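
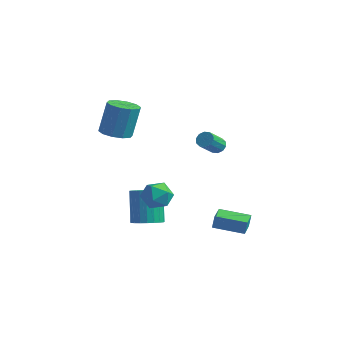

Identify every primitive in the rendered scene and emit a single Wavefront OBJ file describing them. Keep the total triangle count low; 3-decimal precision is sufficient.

v -2.5 -1.846 2.782
v -1.636 -2.28 2.861
v -1.516 -1.667 4.898
v -2.38 -1.234 4.818
v -1.544 -1.714 2.686
v -1.424 -1.102 4.722
v -1.817 -1.199 2.547
v -1.697 -0.586 4.583
v -2.351 -0.931 2.498
v -2.231 -0.318 4.534
v -2.942 -1.012 2.557
v -2.822 -0.4 4.594
v -3.364 -1.413 2.702
v -3.244 -0.8 4.739
v -3.456 -1.978 2.878
v -3.336 -1.366 4.914
v -3.183 -2.494 3.017
v -3.063 -1.881 5.053
v -2.649 -2.762 3.066
v -2.529 -2.149 5.102
v -2.058 -2.68 3.006
v -1.938 -2.068 5.043
v 0.422 3.691 0.402
v 0.99 3.761 0.497
v 0.966 2.6 1.493
v 0.398 2.529 1.398
v 0.812 3.965 0.732
v 0.788 2.804 1.728
v 0.485 4.065 0.84
v 0.461 2.904 1.836
v 0.134 4.022 0.781
v 0.111 2.861 1.777
v -0.107 3.852 0.578
v -0.131 2.691 1.574
v -0.146 3.62 0.307
v -0.17 2.459 1.303
v 0.032 3.416 0.072
v 0.008 2.255 1.068
v 0.359 3.316 -0.036
v 0.335 2.155 0.96
v 0.709 3.359 0.023
v 0.686 2.198 1.019
v 0.951 3.529 0.226
v 0.927 2.368 1.222
v 1.163 -3.611 -2.212
v 2.039 -3.601 -1.9
v 1.353 -2.82 0.004
v 0.477 -2.829 -0.308
v 2.006 -3.249 -2.057
v 1.319 -2.468 -0.152
v 1.827 -2.959 -2.24
v 1.14 -2.178 -0.336
v 1.533 -2.783 -2.419
v 0.846 -2.001 -0.514
v 1.175 -2.749 -2.562
v 0.488 -1.968 -0.657
v 0.815 -2.864 -2.644
v 0.129 -2.083 -0.739
v 0.516 -3.108 -2.652
v -0.171 -2.327 -0.747
v 0.328 -3.44 -2.584
v -0.359 -2.658 -0.679
v 0.285 -3.8 -2.451
v -0.402 -3.019 -0.547
v 0.394 -4.128 -2.277
v -0.293 -3.347 -0.373
v 0.635 -4.367 -2.092
v -0.051 -3.586 -0.188
v 0.968 -4.474 -1.928
v 0.282 -3.693 -0.024
v 1.335 -4.433 -1.813
v 0.649 -3.652 0.092
v 1.672 -4.249 -1.767
v 0.986 -3.468 0.138
v 1.921 -3.955 -1.798
v 1.235 -3.173 0.107
v 2.805 0.066 -3.794
v 2.868 0.21 -2.939
v 2.251 1.211 -3.946
v 2.315 1.355 -3.09
v 4.485 0.845 -4.05
v 4.549 0.989 -3.194
v 3.932 1.99 -4.201
v 3.995 2.134 -3.346
v 2.022 -3.207 1.041
v 2.581 -3.076 0.236
v 1.419 -4.544 0.404
v 1.978 -4.413 -0.401
v 2.4 -4.649 0.461
v 2.773 -3.822 0.855
v 1.227 -3.798 -0.215
v 1.6 -2.971 0.179
v 2.09 -3.441 -0.54
v 2.815 -3.967 -0.122
v 1.185 -3.653 0.762
v 1.91 -4.179 1.18
f 2 1 5
f 2 5 3
f 3 5 6
f 3 6 4
f 5 1 7
f 5 7 6
f 6 7 8
f 6 8 4
f 7 1 9
f 7 9 8
f 8 9 10
f 8 10 4
f 9 1 11
f 9 11 10
f 10 11 12
f 10 12 4
f 11 1 13
f 11 13 12
f 12 13 14
f 12 14 4
f 13 1 15
f 13 15 14
f 14 15 16
f 14 16 4
f 15 1 17
f 15 17 16
f 16 17 18
f 16 18 4
f 17 1 19
f 17 19 18
f 18 19 20
f 18 20 4
f 19 1 21
f 19 21 20
f 20 21 22
f 20 22 4
f 21 1 2
f 21 2 22
f 22 2 3
f 22 3 4
f 24 23 27
f 24 27 25
f 25 27 28
f 25 28 26
f 27 23 29
f 27 29 28
f 28 29 30
f 28 30 26
f 29 23 31
f 29 31 30
f 30 31 32
f 30 32 26
f 31 23 33
f 31 33 32
f 32 33 34
f 32 34 26
f 33 23 35
f 33 35 34
f 34 35 36
f 34 36 26
f 35 23 37
f 35 37 36
f 36 37 38
f 36 38 26
f 37 23 39
f 37 39 38
f 38 39 40
f 38 40 26
f 39 23 41
f 39 41 40
f 40 41 42
f 40 42 26
f 41 23 43
f 41 43 42
f 42 43 44
f 42 44 26
f 43 23 24
f 43 24 44
f 44 24 25
f 44 25 26
f 46 45 49
f 46 49 47
f 47 49 50
f 47 50 48
f 49 45 51
f 49 51 50
f 50 51 52
f 50 52 48
f 51 45 53
f 51 53 52
f 52 53 54
f 52 54 48
f 53 45 55
f 53 55 54
f 54 55 56
f 54 56 48
f 55 45 57
f 55 57 56
f 56 57 58
f 56 58 48
f 57 45 59
f 57 59 58
f 58 59 60
f 58 60 48
f 59 45 61
f 59 61 60
f 60 61 62
f 60 62 48
f 61 45 63
f 61 63 62
f 62 63 64
f 62 64 48
f 63 45 65
f 63 65 64
f 64 65 66
f 64 66 48
f 65 45 67
f 65 67 66
f 66 67 68
f 66 68 48
f 67 45 69
f 67 69 68
f 68 69 70
f 68 70 48
f 69 45 71
f 69 71 70
f 70 71 72
f 70 72 48
f 71 45 73
f 71 73 72
f 72 73 74
f 72 74 48
f 73 45 75
f 73 75 74
f 74 75 76
f 74 76 48
f 75 45 46
f 75 46 76
f 76 46 47
f 76 47 48
f 78 80 77
f 81 78 77
f 77 80 79
f 79 81 77
f 78 84 80
f 82 78 81
f 82 84 78
f 80 84 79
f 83 81 79
f 79 84 83
f 83 82 81
f 84 82 83
f 85 96 90
f 85 90 86
f 85 86 92
f 85 92 95
f 85 95 96
f 86 90 94
f 90 96 89
f 96 95 87
f 95 92 91
f 92 86 93
f 88 94 89
f 88 89 87
f 88 87 91
f 88 91 93
f 88 93 94
f 89 94 90
f 87 89 96
f 91 87 95
f 93 91 92
f 94 93 86



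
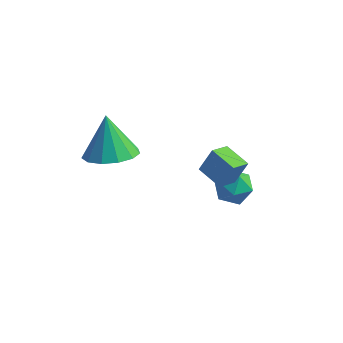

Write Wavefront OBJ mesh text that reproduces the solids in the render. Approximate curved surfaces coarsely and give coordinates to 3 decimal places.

v -3.042 1.398 2.462
v -2.49 0.724 2.888
v -3.438 1.982 3.898
v -2.166 1.156 2.802
v -2.121 1.665 2.608
v -2.367 2.089 2.368
v -2.828 2.294 2.157
v -3.357 2.215 2.043
v -3.785 1.876 2.062
v -3.978 1.386 2.208
v -3.873 0.899 2.435
v -3.504 0.572 2.67
v -2.989 0.506 2.839
v -0.325 3.987 -0.761
v 0.008 4.342 -0.181
v 0.752 3.498 -1.079
v 1.085 3.853 -0.499
v 0.601 3.286 -0.369
v -0.065 3.588 -0.172
v 0.825 4.252 -1.088
v 0.159 4.554 -0.891
v 0.718 4.506 -0.383
v 0.58 3.909 0.062
v 0.18 3.931 -1.322
v 0.042 3.334 -0.877
v 0.127 1.122 3.133
v 0.459 1.423 3.982
v 0.389 1.807 2.787
v 0.722 2.107 3.636
v 0.998 0.693 2.944
v 1.331 0.993 3.793
v 1.261 1.377 2.598
v 1.593 1.678 3.447
f 2 1 4
f 2 4 3
f 4 1 5
f 4 5 3
f 5 1 6
f 5 6 3
f 6 1 7
f 6 7 3
f 7 1 8
f 7 8 3
f 8 1 9
f 8 9 3
f 9 1 10
f 9 10 3
f 10 1 11
f 10 11 3
f 11 1 12
f 11 12 3
f 12 1 13
f 12 13 3
f 13 1 2
f 13 2 3
f 14 25 19
f 14 19 15
f 14 15 21
f 14 21 24
f 14 24 25
f 15 19 23
f 19 25 18
f 25 24 16
f 24 21 20
f 21 15 22
f 17 23 18
f 17 18 16
f 17 16 20
f 17 20 22
f 17 22 23
f 18 23 19
f 16 18 25
f 20 16 24
f 22 20 21
f 23 22 15
f 27 29 26
f 30 27 26
f 26 29 28
f 28 30 26
f 27 33 29
f 31 27 30
f 31 33 27
f 29 33 28
f 32 30 28
f 28 33 32
f 32 31 30
f 33 31 32



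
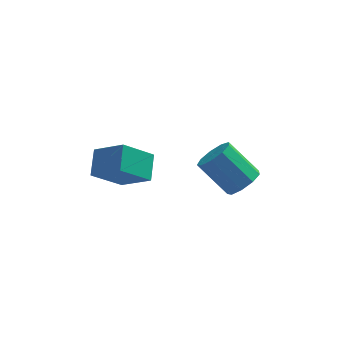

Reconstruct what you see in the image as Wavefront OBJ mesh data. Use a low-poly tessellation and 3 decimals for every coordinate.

v 1.118 2.403 -0.111
v 1.732 2.353 0.474
v 0.516 2.907 1.797
v -0.098 2.957 1.211
v 1.722 2.886 0.242
v 0.506 3.44 1.564
v 1.429 3.193 -0.156
v 0.213 3.747 1.166
v 0.991 3.13 -0.533
v -0.225 3.684 0.789
v 0.612 2.727 -0.712
v -0.604 3.281 0.61
v 0.47 2.172 -0.611
v -0.746 2.727 0.712
v 0.631 1.726 -0.275
v -0.585 2.28 1.047
v 1.02 1.596 0.137
v -0.196 2.15 1.459
v 1.455 1.844 0.433
v 0.239 2.398 1.755
v -3.704 1.738 0.258
v -4.865 1.102 1.372
v -3.617 2.797 0.954
v -4.777 2.161 2.068
v -2.523 1.079 1.112
v -3.683 0.443 2.226
v -2.435 2.138 1.808
v -3.596 1.502 2.922
f 2 1 5
f 2 5 3
f 3 5 6
f 3 6 4
f 5 1 7
f 5 7 6
f 6 7 8
f 6 8 4
f 7 1 9
f 7 9 8
f 8 9 10
f 8 10 4
f 9 1 11
f 9 11 10
f 10 11 12
f 10 12 4
f 11 1 13
f 11 13 12
f 12 13 14
f 12 14 4
f 13 1 15
f 13 15 14
f 14 15 16
f 14 16 4
f 15 1 17
f 15 17 16
f 16 17 18
f 16 18 4
f 17 1 19
f 17 19 18
f 18 19 20
f 18 20 4
f 19 1 2
f 19 2 20
f 20 2 3
f 20 3 4
f 22 24 21
f 25 22 21
f 21 24 23
f 23 25 21
f 22 28 24
f 26 22 25
f 26 28 22
f 24 28 23
f 27 25 23
f 23 28 27
f 27 26 25
f 28 26 27



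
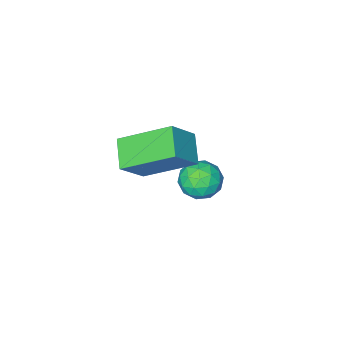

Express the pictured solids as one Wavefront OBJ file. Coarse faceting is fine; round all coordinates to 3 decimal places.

v 1.24 -0.685 3.041
v 1.987 -0.63 3.833
v 1.652 0.023 2.602
v 2.4 0.079 3.393
v 2.18 -1.739 2.227
v 2.928 -1.683 3.018
v 2.593 -1.03 1.787
v 3.34 -0.975 2.579
v 0.549 -0.733 0.1
v 0.811 -1.021 0.61
v 0.289 -1.659 -0.29
v 0.551 -1.947 0.22
v 0.014 -1.603 0.287
v 0.175 -1.031 0.528
v 0.925 -1.649 -0.208
v 1.086 -1.077 0.033
v 1.044 -1.587 0.419
v 0.481 -1.559 0.725
v 0.619 -1.121 -0.405
v 0.056 -1.093 -0.099
v 0.702 -0.796 0.389
v 0.398 -1.884 -0.069
v 0.082 -1.682 -0.03
v 0.236 -1.851 0.27
v 0.329 -0.801 0.341
v 0.483 -0.971 0.641
v 0.015 -1.313 0.451
v 0.617 -1.709 -0.321
v 0.771 -1.879 -0.021
v 0.864 -0.829 0.05
v 1.018 -0.998 0.35
v 1.085 -1.367 -0.131
v 0.994 -1.298 0.577
v 0.841 -1.842 0.347
v 1.061 -1.667 0.096
v 1.155 -1.331 0.238
v 0.663 -1.281 0.757
v 0.51 -1.825 0.527
v 0.195 -1.623 0.567
v 0.289 -1.287 0.709
v 0.8 -1.614 0.645
v 0.59 -0.855 -0.207
v 0.437 -1.399 -0.437
v 0.811 -1.393 -0.389
v 0.905 -1.057 -0.247
v 0.259 -0.838 -0.027
v 0.106 -1.382 -0.257
v -0.055 -1.349 0.082
v 0.039 -1.013 0.224
v 0.3 -1.066 -0.325
f 2 4 1
f 5 2 1
f 1 4 3
f 3 5 1
f 2 8 4
f 6 2 5
f 6 8 2
f 4 8 3
f 7 5 3
f 3 8 7
f 7 6 5
f 8 6 7
f 9 46 25
f 46 20 49
f 25 49 14
f 46 49 25
f 9 25 21
f 25 14 26
f 21 26 10
f 25 26 21
f 9 21 30
f 21 10 31
f 30 31 16
f 21 31 30
f 9 30 42
f 30 16 45
f 42 45 19
f 30 45 42
f 9 42 46
f 42 19 50
f 46 50 20
f 42 50 46
f 10 26 37
f 26 14 40
f 37 40 18
f 26 40 37
f 14 49 27
f 49 20 48
f 27 48 13
f 49 48 27
f 20 50 47
f 50 19 43
f 47 43 11
f 50 43 47
f 19 45 44
f 45 16 32
f 44 32 15
f 45 32 44
f 16 31 36
f 31 10 33
f 36 33 17
f 31 33 36
f 12 38 24
f 38 18 39
f 24 39 13
f 38 39 24
f 12 24 22
f 24 13 23
f 22 23 11
f 24 23 22
f 12 22 29
f 22 11 28
f 29 28 15
f 22 28 29
f 12 29 34
f 29 15 35
f 34 35 17
f 29 35 34
f 12 34 38
f 34 17 41
f 38 41 18
f 34 41 38
f 13 39 27
f 39 18 40
f 27 40 14
f 39 40 27
f 11 23 47
f 23 13 48
f 47 48 20
f 23 48 47
f 15 28 44
f 28 11 43
f 44 43 19
f 28 43 44
f 17 35 36
f 35 15 32
f 36 32 16
f 35 32 36
f 18 41 37
f 41 17 33
f 37 33 10
f 41 33 37



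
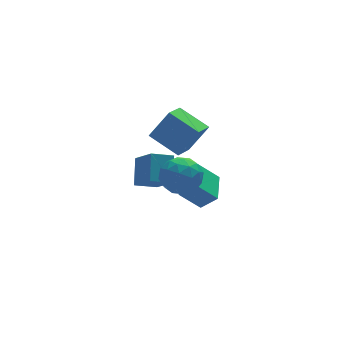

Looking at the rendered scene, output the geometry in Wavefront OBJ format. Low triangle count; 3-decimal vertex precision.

v -3.696 1.029 -2.561
v -3.146 2.211 -1.364
v -4.002 2.526 -3.898
v -3.452 3.708 -2.701
v -2.448 0.892 -2.999
v -1.898 2.074 -1.802
v -2.754 2.389 -4.336
v -2.204 3.571 -3.139
v -4.408 -2.873 1.936
v -3.323 -3.279 2.146
v -4.657 -4.221 0.614
v -3.572 -4.627 0.824
v -4.415 -4.754 1.636
v -4.261 -3.921 2.453
v -3.719 -3.579 0.307
v -3.565 -2.746 1.124
v -2.897 -3.716 1.139
v -3.327 -4.441 1.96
v -4.653 -3.059 0.8
v -5.083 -3.784 1.621
v -3.844 -2.957 2.157
v -4.136 -4.543 0.603
v -4.632 -4.617 1.08
v -3.994 -4.856 1.203
v -4.395 -3.334 2.338
v -3.757 -3.573 2.461
v -4.399 -4.44 2.161
v -4.223 -3.927 0.299
v -3.585 -4.166 0.422
v -3.986 -2.644 1.557
v -3.348 -2.883 1.68
v -3.581 -3.06 0.599
v -2.955 -3.453 1.689
v -3.102 -4.245 0.911
v -3.188 -3.63 0.607
v -3.098 -3.14 1.088
v -3.208 -3.879 2.171
v -3.355 -4.672 1.394
v -3.85 -4.747 1.871
v -3.76 -4.257 2.352
v -2.958 -4.136 1.579
v -4.625 -2.828 1.366
v -4.772 -3.621 0.589
v -4.22 -3.243 0.408
v -4.13 -2.753 0.889
v -4.878 -3.255 1.849
v -5.025 -4.047 1.071
v -4.882 -4.36 1.672
v -4.792 -3.87 2.153
v -5.022 -3.364 1.181
v -2.268 -2.268 -2.72
v -3.329 -1.91 -1.619
v -1.454 -0.649 -2.461
v -2.515 -0.291 -1.36
v -1.545 -2.769 -1.86
v -2.606 -2.411 -0.759
v -0.731 -1.15 -1.601
v -1.792 -0.792 -0.5
v -2.017 -0.156 0.263
v -3.079 -1.251 0.893
v -3.021 1.288 1.08
v -4.083 0.194 1.71
v -0.957 -0.294 1.81
v -2.019 -1.388 2.44
v -1.961 1.151 2.627
v -3.023 0.056 3.257
f 2 4 1
f 5 2 1
f 1 4 3
f 3 5 1
f 2 8 4
f 6 2 5
f 6 8 2
f 4 8 3
f 7 5 3
f 3 8 7
f 7 6 5
f 8 6 7
f 9 46 25
f 46 20 49
f 25 49 14
f 46 49 25
f 9 25 21
f 25 14 26
f 21 26 10
f 25 26 21
f 9 21 30
f 21 10 31
f 30 31 16
f 21 31 30
f 9 30 42
f 30 16 45
f 42 45 19
f 30 45 42
f 9 42 46
f 42 19 50
f 46 50 20
f 42 50 46
f 10 26 37
f 26 14 40
f 37 40 18
f 26 40 37
f 14 49 27
f 49 20 48
f 27 48 13
f 49 48 27
f 20 50 47
f 50 19 43
f 47 43 11
f 50 43 47
f 19 45 44
f 45 16 32
f 44 32 15
f 45 32 44
f 16 31 36
f 31 10 33
f 36 33 17
f 31 33 36
f 12 38 24
f 38 18 39
f 24 39 13
f 38 39 24
f 12 24 22
f 24 13 23
f 22 23 11
f 24 23 22
f 12 22 29
f 22 11 28
f 29 28 15
f 22 28 29
f 12 29 34
f 29 15 35
f 34 35 17
f 29 35 34
f 12 34 38
f 34 17 41
f 38 41 18
f 34 41 38
f 13 39 27
f 39 18 40
f 27 40 14
f 39 40 27
f 11 23 47
f 23 13 48
f 47 48 20
f 23 48 47
f 15 28 44
f 28 11 43
f 44 43 19
f 28 43 44
f 17 35 36
f 35 15 32
f 36 32 16
f 35 32 36
f 18 41 37
f 41 17 33
f 37 33 10
f 41 33 37
f 52 54 51
f 55 52 51
f 51 54 53
f 53 55 51
f 52 58 54
f 56 52 55
f 56 58 52
f 54 58 53
f 57 55 53
f 53 58 57
f 57 56 55
f 58 56 57
f 60 62 59
f 63 60 59
f 59 62 61
f 61 63 59
f 60 66 62
f 64 60 63
f 64 66 60
f 62 66 61
f 65 63 61
f 61 66 65
f 65 64 63
f 66 64 65



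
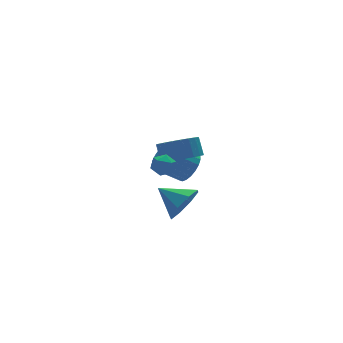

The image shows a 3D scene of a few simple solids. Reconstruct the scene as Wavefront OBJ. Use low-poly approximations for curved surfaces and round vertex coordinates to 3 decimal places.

v 0.559 -3.584 -0.819
v 1.155 -3.729 0.045
v -0.139 -2.416 -0.141
v 1.496 -3.218 -0.485
v 1.288 -2.922 -1.211
v 0.652 -3.013 -1.707
v -0.038 -3.439 -1.683
v -0.379 -3.95 -1.153
v -0.17 -4.247 -0.427
v 0.465 -4.155 0.069
v 4.191 2.145 -2.571
v 4.798 2.342 -1.881
v 3.596 2.892 -0.98
v 2.989 2.695 -1.669
v 4.797 2.675 -2.086
v 3.595 3.225 -1.184
v 4.691 2.917 -2.374
v 3.489 3.466 -1.473
v 4.499 3.024 -2.697
v 3.296 3.574 -1.796
v 4.253 2.98 -2.998
v 3.051 3.53 -2.096
v 3.997 2.792 -3.225
v 2.794 3.341 -2.323
v 3.774 2.491 -3.338
v 2.572 3.041 -2.437
v 3.623 2.131 -3.32
v 2.421 2.681 -2.418
v 3.571 1.773 -3.171
v 2.369 2.323 -2.27
v 3.626 1.48 -2.919
v 2.424 2.03 -2.018
v 3.778 1.301 -2.607
v 2.576 1.851 -1.705
v 4.002 1.269 -2.288
v 2.8 1.818 -1.387
v 4.259 1.388 -2.018
v 3.057 1.937 -1.117
v 4.504 1.638 -1.844
v 3.302 2.187 -0.943
v 4.695 1.975 -1.795
v 3.492 2.525 -0.894
v 3.008 0.803 -0.879
v 4.05 0.84 -1.002
v 4.135 1.453 -0.105
v 3.092 1.417 0.019
v 3.932 1.169 -1.216
v 4.017 1.782 -0.319
v 3.674 1.442 -1.379
v 3.759 2.056 -0.482
v 3.314 1.618 -1.465
v 3.399 2.232 -0.568
v 2.908 1.67 -1.462
v 2.993 2.284 -0.565
v 2.517 1.591 -1.37
v 2.602 2.204 -0.473
v 2.2 1.391 -1.204
v 2.285 2.004 -0.307
v 2.007 1.101 -0.988
v 2.092 1.715 -0.091
v 1.965 0.767 -0.755
v 2.05 1.38 0.142
v 2.083 0.438 -0.541
v 2.168 1.051 0.356
v 2.341 0.164 -0.378
v 2.426 0.778 0.519
v 2.701 -0.012 -0.292
v 2.786 0.602 0.605
v 3.107 -0.064 -0.295
v 3.192 0.55 0.602
v 3.498 0.016 -0.387
v 3.583 0.629 0.51
v 3.815 0.216 -0.553
v 3.9 0.829 0.344
v 4.008 0.505 -0.769
v 4.093 1.119 0.128
v -0.426 -2.532 2.017
v 0.17 -2.538 1.781
v -0.57 -3.502 1.679
v 0.026 -3.508 1.443
v -0.067 -3.504 2.077
v 0.021 -2.904 2.286
v -0.421 -3.136 1.174
v -0.333 -2.536 1.383
v 0.173 -2.911 1.26
v 0.392 -3.138 1.818
v -0.792 -2.902 1.642
v -0.573 -3.129 2.2
f 2 1 4
f 2 4 3
f 4 1 5
f 4 5 3
f 5 1 6
f 5 6 3
f 6 1 7
f 6 7 3
f 7 1 8
f 7 8 3
f 8 1 9
f 8 9 3
f 9 1 10
f 9 10 3
f 10 1 2
f 10 2 3
f 12 11 15
f 12 15 13
f 13 15 16
f 13 16 14
f 15 11 17
f 15 17 16
f 16 17 18
f 16 18 14
f 17 11 19
f 17 19 18
f 18 19 20
f 18 20 14
f 19 11 21
f 19 21 20
f 20 21 22
f 20 22 14
f 21 11 23
f 21 23 22
f 22 23 24
f 22 24 14
f 23 11 25
f 23 25 24
f 24 25 26
f 24 26 14
f 25 11 27
f 25 27 26
f 26 27 28
f 26 28 14
f 27 11 29
f 27 29 28
f 28 29 30
f 28 30 14
f 29 11 31
f 29 31 30
f 30 31 32
f 30 32 14
f 31 11 33
f 31 33 32
f 32 33 34
f 32 34 14
f 33 11 35
f 33 35 34
f 34 35 36
f 34 36 14
f 35 11 37
f 35 37 36
f 36 37 38
f 36 38 14
f 37 11 39
f 37 39 38
f 38 39 40
f 38 40 14
f 39 11 41
f 39 41 40
f 40 41 42
f 40 42 14
f 41 11 12
f 41 12 42
f 42 12 13
f 42 13 14
f 44 43 47
f 44 47 45
f 45 47 48
f 45 48 46
f 47 43 49
f 47 49 48
f 48 49 50
f 48 50 46
f 49 43 51
f 49 51 50
f 50 51 52
f 50 52 46
f 51 43 53
f 51 53 52
f 52 53 54
f 52 54 46
f 53 43 55
f 53 55 54
f 54 55 56
f 54 56 46
f 55 43 57
f 55 57 56
f 56 57 58
f 56 58 46
f 57 43 59
f 57 59 58
f 58 59 60
f 58 60 46
f 59 43 61
f 59 61 60
f 60 61 62
f 60 62 46
f 61 43 63
f 61 63 62
f 62 63 64
f 62 64 46
f 63 43 65
f 63 65 64
f 64 65 66
f 64 66 46
f 65 43 67
f 65 67 66
f 66 67 68
f 66 68 46
f 67 43 69
f 67 69 68
f 68 69 70
f 68 70 46
f 69 43 71
f 69 71 70
f 70 71 72
f 70 72 46
f 71 43 73
f 71 73 72
f 72 73 74
f 72 74 46
f 73 43 75
f 73 75 74
f 74 75 76
f 74 76 46
f 75 43 44
f 75 44 76
f 76 44 45
f 76 45 46
f 77 88 82
f 77 82 78
f 77 78 84
f 77 84 87
f 77 87 88
f 78 82 86
f 82 88 81
f 88 87 79
f 87 84 83
f 84 78 85
f 80 86 81
f 80 81 79
f 80 79 83
f 80 83 85
f 80 85 86
f 81 86 82
f 79 81 88
f 83 79 87
f 85 83 84
f 86 85 78



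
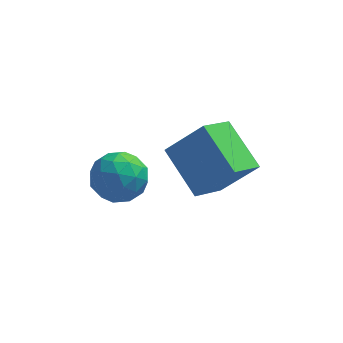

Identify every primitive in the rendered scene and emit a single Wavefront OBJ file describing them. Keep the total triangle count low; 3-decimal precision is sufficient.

v -3.169 -0.371 3.231
v -2.657 -0.53 2.543
v -3.943 -1.51 2.917
v -3.431 -1.669 2.229
v -3.119 -1.769 3.038
v -2.641 -1.065 3.232
v -3.959 -0.975 2.228
v -3.481 -0.271 2.422
v -3.145 -0.903 1.923
v -2.625 -1.394 2.424
v -3.975 -0.646 3.036
v -3.455 -1.137 3.537
v -2.845 -0.351 2.914
v -3.755 -1.689 2.546
v -3.572 -1.748 3.021
v -3.27 -1.842 2.617
v -2.836 -0.665 3.319
v -2.534 -0.759 2.915
v -2.806 -1.487 3.206
v -4.066 -1.281 2.545
v -3.764 -1.375 2.141
v -3.33 -0.198 2.843
v -3.028 -0.292 2.439
v -3.794 -0.553 2.254
v -2.831 -0.664 2.146
v -3.286 -1.333 1.961
v -3.596 -0.925 1.961
v -3.315 -0.511 2.074
v -2.525 -0.952 2.44
v -2.98 -1.621 2.256
v -2.797 -1.68 2.731
v -2.516 -1.267 2.845
v -2.812 -1.171 2.076
v -3.62 -0.419 3.204
v -4.075 -1.088 3.02
v -4.084 -0.773 2.615
v -3.803 -0.36 2.729
v -3.314 -0.707 3.499
v -3.769 -1.376 3.314
v -3.285 -1.529 3.386
v -3.004 -1.115 3.499
v -3.788 -0.869 3.384
v -1.407 1.206 2.06
v -2.109 0.282 2.711
v -0.333 1.197 3.205
v -1.035 0.274 3.856
v -0.525 -0.054 1.224
v -1.227 -0.977 1.875
v 0.549 -0.062 2.369
v -0.153 -0.986 3.02
f 1 38 17
f 38 12 41
f 17 41 6
f 38 41 17
f 1 17 13
f 17 6 18
f 13 18 2
f 17 18 13
f 1 13 22
f 13 2 23
f 22 23 8
f 13 23 22
f 1 22 34
f 22 8 37
f 34 37 11
f 22 37 34
f 1 34 38
f 34 11 42
f 38 42 12
f 34 42 38
f 2 18 29
f 18 6 32
f 29 32 10
f 18 32 29
f 6 41 19
f 41 12 40
f 19 40 5
f 41 40 19
f 12 42 39
f 42 11 35
f 39 35 3
f 42 35 39
f 11 37 36
f 37 8 24
f 36 24 7
f 37 24 36
f 8 23 28
f 23 2 25
f 28 25 9
f 23 25 28
f 4 30 16
f 30 10 31
f 16 31 5
f 30 31 16
f 4 16 14
f 16 5 15
f 14 15 3
f 16 15 14
f 4 14 21
f 14 3 20
f 21 20 7
f 14 20 21
f 4 21 26
f 21 7 27
f 26 27 9
f 21 27 26
f 4 26 30
f 26 9 33
f 30 33 10
f 26 33 30
f 5 31 19
f 31 10 32
f 19 32 6
f 31 32 19
f 3 15 39
f 15 5 40
f 39 40 12
f 15 40 39
f 7 20 36
f 20 3 35
f 36 35 11
f 20 35 36
f 9 27 28
f 27 7 24
f 28 24 8
f 27 24 28
f 10 33 29
f 33 9 25
f 29 25 2
f 33 25 29
f 44 46 43
f 47 44 43
f 43 46 45
f 45 47 43
f 44 50 46
f 48 44 47
f 48 50 44
f 46 50 45
f 49 47 45
f 45 50 49
f 49 48 47
f 50 48 49



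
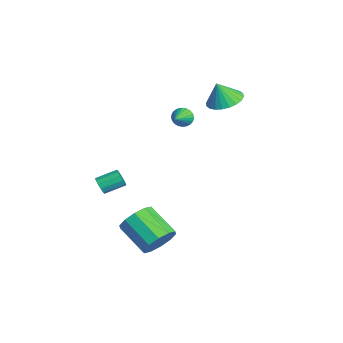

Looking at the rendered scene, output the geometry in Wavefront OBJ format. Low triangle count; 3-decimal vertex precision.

v 2.247 -1.732 -3.603
v 2.93 -1.92 -2.8
v 1.435 -2.877 -1.755
v 0.753 -2.688 -2.557
v 2.637 -1.339 -2.687
v 1.142 -2.295 -1.641
v 2.195 -0.907 -2.923
v 0.7 -1.864 -1.878
v 1.773 -0.79 -3.419
v 0.278 -1.747 -2.374
v 1.533 -1.033 -3.985
v 0.038 -1.99 -2.94
v 1.565 -1.543 -4.405
v 0.07 -2.5 -3.36
v 1.858 -2.125 -4.519
v 0.363 -3.081 -3.473
v 2.3 -2.556 -4.282
v 0.805 -3.513 -3.237
v 2.722 -2.673 -3.786
v 1.227 -3.63 -2.741
v 2.962 -2.43 -3.22
v 1.467 -3.387 -2.175
v -0.828 -4.263 -0.929
v -0.49 -4.084 -1.339
v -0.495 -2.938 -0.84
v -0.832 -3.117 -0.431
v -0.786 -4.041 -1.441
v -0.79 -2.894 -0.943
v -1.094 -4.068 -1.381
v -1.098 -2.921 -0.883
v -1.318 -4.157 -1.178
v -1.322 -3.011 -0.68
v -1.387 -4.28 -0.895
v -1.391 -3.133 -0.397
v -1.278 -4.398 -0.624
v -1.282 -3.251 -0.125
v -1.026 -4.473 -0.449
v -1.03 -3.326 0.049
v -0.711 -4.481 -0.427
v -0.715 -3.335 0.072
v -0.434 -4.42 -0.564
v -0.438 -3.274 -0.066
v -0.281 -4.31 -0.817
v -0.285 -3.163 -0.319
v -0.302 -4.185 -1.106
v -0.307 -3.038 -0.608
v -3.956 3.108 2.937
v -2.961 2.735 2.808
v -3.964 2.632 4.243
v -2.886 3.121 2.948
v -2.974 3.505 3.087
v -3.211 3.828 3.204
v -3.562 4.042 3.279
v -3.973 4.113 3.302
v -4.381 4.031 3.27
v -4.724 3.809 3.187
v -4.951 3.48 3.066
v -5.026 3.094 2.925
v -4.938 2.71 2.786
v -4.701 2.387 2.67
v -4.35 2.173 2.595
v -3.939 2.102 2.571
v -3.531 2.184 2.604
v -3.188 2.406 2.687
v -1.45 0.247 3.337
v -1.11 0.412 2.846
v -0.45 -0.367 3.823
v -1.07 0.597 2.996
v -1.087 0.729 3.198
v -1.159 0.788 3.421
v -1.276 0.764 3.632
v -1.42 0.661 3.797
v -1.568 0.495 3.893
v -1.698 0.292 3.904
v -1.79 0.081 3.829
v -1.831 -0.104 3.678
v -1.814 -0.236 3.476
v -1.741 -0.294 3.253
v -1.624 -0.27 3.043
v -1.481 -0.168 2.877
v -1.333 -0.002 2.781
v -1.203 0.202 2.771
f 2 1 5
f 2 5 3
f 3 5 6
f 3 6 4
f 5 1 7
f 5 7 6
f 6 7 8
f 6 8 4
f 7 1 9
f 7 9 8
f 8 9 10
f 8 10 4
f 9 1 11
f 9 11 10
f 10 11 12
f 10 12 4
f 11 1 13
f 11 13 12
f 12 13 14
f 12 14 4
f 13 1 15
f 13 15 14
f 14 15 16
f 14 16 4
f 15 1 17
f 15 17 16
f 16 17 18
f 16 18 4
f 17 1 19
f 17 19 18
f 18 19 20
f 18 20 4
f 19 1 21
f 19 21 20
f 20 21 22
f 20 22 4
f 21 1 2
f 21 2 22
f 22 2 3
f 22 3 4
f 24 23 27
f 24 27 25
f 25 27 28
f 25 28 26
f 27 23 29
f 27 29 28
f 28 29 30
f 28 30 26
f 29 23 31
f 29 31 30
f 30 31 32
f 30 32 26
f 31 23 33
f 31 33 32
f 32 33 34
f 32 34 26
f 33 23 35
f 33 35 34
f 34 35 36
f 34 36 26
f 35 23 37
f 35 37 36
f 36 37 38
f 36 38 26
f 37 23 39
f 37 39 38
f 38 39 40
f 38 40 26
f 39 23 41
f 39 41 40
f 40 41 42
f 40 42 26
f 41 23 43
f 41 43 42
f 42 43 44
f 42 44 26
f 43 23 45
f 43 45 44
f 44 45 46
f 44 46 26
f 45 23 24
f 45 24 46
f 46 24 25
f 46 25 26
f 48 47 50
f 48 50 49
f 50 47 51
f 50 51 49
f 51 47 52
f 51 52 49
f 52 47 53
f 52 53 49
f 53 47 54
f 53 54 49
f 54 47 55
f 54 55 49
f 55 47 56
f 55 56 49
f 56 47 57
f 56 57 49
f 57 47 58
f 57 58 49
f 58 47 59
f 58 59 49
f 59 47 60
f 59 60 49
f 60 47 61
f 60 61 49
f 61 47 62
f 61 62 49
f 62 47 63
f 62 63 49
f 63 47 64
f 63 64 49
f 64 47 48
f 64 48 49
f 66 65 68
f 66 68 67
f 68 65 69
f 68 69 67
f 69 65 70
f 69 70 67
f 70 65 71
f 70 71 67
f 71 65 72
f 71 72 67
f 72 65 73
f 72 73 67
f 73 65 74
f 73 74 67
f 74 65 75
f 74 75 67
f 75 65 76
f 75 76 67
f 76 65 77
f 76 77 67
f 77 65 78
f 77 78 67
f 78 65 79
f 78 79 67
f 79 65 80
f 79 80 67
f 80 65 81
f 80 81 67
f 81 65 82
f 81 82 67
f 82 65 66
f 82 66 67



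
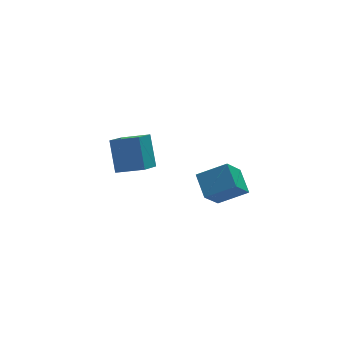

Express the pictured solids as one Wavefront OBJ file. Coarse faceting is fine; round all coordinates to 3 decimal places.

v 2.09 -3.979 2.363
v 1.099 -4.646 3.696
v 2.15 -2.693 3.051
v 1.159 -3.36 4.384
v 3.521 -4.48 3.176
v 2.53 -5.147 4.509
v 3.581 -3.194 3.864
v 2.59 -3.861 5.197
v -1.471 1.095 1.737
v -1.34 2.296 3.331
v -0.504 2.053 0.935
v -0.373 3.254 2.529
v -0.187 0.246 2.271
v -0.056 1.447 3.865
v 0.78 1.204 1.469
v 0.911 2.405 3.063
f 2 4 1
f 5 2 1
f 1 4 3
f 3 5 1
f 2 8 4
f 6 2 5
f 6 8 2
f 4 8 3
f 7 5 3
f 3 8 7
f 7 6 5
f 8 6 7
f 10 12 9
f 13 10 9
f 9 12 11
f 11 13 9
f 10 16 12
f 14 10 13
f 14 16 10
f 12 16 11
f 15 13 11
f 11 16 15
f 15 14 13
f 16 14 15



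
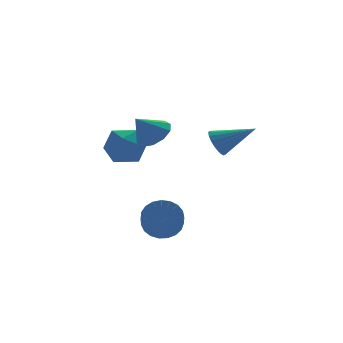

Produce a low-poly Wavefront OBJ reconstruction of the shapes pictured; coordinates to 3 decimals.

v -2.432 -1.424 -3.61
v -1.891 -1.044 -2.807
v -2.348 -2.336 -1.887
v -2.888 -2.716 -2.69
v -2.28 -0.864 -2.747
v -2.736 -2.156 -1.827
v -2.695 -0.781 -2.836
v -3.151 -2.072 -1.917
v -3.064 -0.809 -3.059
v -3.521 -2.101 -2.14
v -3.324 -0.943 -3.377
v -3.781 -2.235 -2.458
v -3.43 -1.161 -3.736
v -3.887 -2.453 -2.816
v -3.363 -1.424 -4.072
v -3.82 -2.716 -3.153
v -3.135 -1.687 -4.329
v -3.592 -2.979 -3.41
v -2.786 -1.905 -4.461
v -3.242 -3.197 -3.542
v -2.375 -2.039 -4.446
v -2.832 -3.331 -3.527
v -1.974 -2.068 -4.287
v -2.431 -3.359 -3.367
v -1.652 -1.984 -4.01
v -2.109 -3.276 -3.091
v -1.465 -1.804 -3.664
v -1.922 -3.096 -2.745
v -1.445 -1.559 -3.309
v -1.902 -2.85 -2.389
v -1.596 -1.29 -3.006
v -2.052 -2.581 -2.086
v 0.123 -2.058 1.549
v 0.604 -1.416 1.3
v 1.777 -2.902 2.571
v 0.477 -1.298 1.603
v 0.289 -1.311 1.897
v 0.072 -1.454 2.131
v -0.136 -1.7 2.264
v -0.3 -2.009 2.274
v -0.39 -2.326 2.159
v -0.392 -2.597 1.938
v -0.305 -2.774 1.65
v -0.144 -2.828 1.345
v 0.063 -2.748 1.075
v 0.281 -2.549 0.887
v 0.47 -2.266 0.814
v 0.6 -1.946 0.868
v 0.647 -1.646 1.04
v -3.126 -2.193 2.576
v -2.368 -2.42 3.187
v -4.094 -2.387 3.704
v -2.459 -1.809 3.215
v -2.805 -1.345 2.998
v -3.273 -1.204 2.62
v -3.685 -1.442 2.225
v -3.884 -1.966 1.964
v -3.792 -2.576 1.937
v -3.447 -3.04 2.154
v -2.978 -3.181 2.532
v -2.566 -2.943 2.926
v -4.528 1.256 0.714
v -3.894 1.86 1.608
v -2.806 0.96 -0.308
v -2.172 1.564 0.586
v -2.676 0.445 0.826
v -3.741 0.628 1.457
v -2.959 2.192 -0.157
v -4.024 2.375 0.474
v -2.925 2.439 1.069
v -2.75 1.359 1.676
v -3.95 1.461 -0.376
v -3.775 0.381 0.231
f 2 1 5
f 2 5 3
f 3 5 6
f 3 6 4
f 5 1 7
f 5 7 6
f 6 7 8
f 6 8 4
f 7 1 9
f 7 9 8
f 8 9 10
f 8 10 4
f 9 1 11
f 9 11 10
f 10 11 12
f 10 12 4
f 11 1 13
f 11 13 12
f 12 13 14
f 12 14 4
f 13 1 15
f 13 15 14
f 14 15 16
f 14 16 4
f 15 1 17
f 15 17 16
f 16 17 18
f 16 18 4
f 17 1 19
f 17 19 18
f 18 19 20
f 18 20 4
f 19 1 21
f 19 21 20
f 20 21 22
f 20 22 4
f 21 1 23
f 21 23 22
f 22 23 24
f 22 24 4
f 23 1 25
f 23 25 24
f 24 25 26
f 24 26 4
f 25 1 27
f 25 27 26
f 26 27 28
f 26 28 4
f 27 1 29
f 27 29 28
f 28 29 30
f 28 30 4
f 29 1 31
f 29 31 30
f 30 31 32
f 30 32 4
f 31 1 2
f 31 2 32
f 32 2 3
f 32 3 4
f 34 33 36
f 34 36 35
f 36 33 37
f 36 37 35
f 37 33 38
f 37 38 35
f 38 33 39
f 38 39 35
f 39 33 40
f 39 40 35
f 40 33 41
f 40 41 35
f 41 33 42
f 41 42 35
f 42 33 43
f 42 43 35
f 43 33 44
f 43 44 35
f 44 33 45
f 44 45 35
f 45 33 46
f 45 46 35
f 46 33 47
f 46 47 35
f 47 33 48
f 47 48 35
f 48 33 49
f 48 49 35
f 49 33 34
f 49 34 35
f 51 50 53
f 51 53 52
f 53 50 54
f 53 54 52
f 54 50 55
f 54 55 52
f 55 50 56
f 55 56 52
f 56 50 57
f 56 57 52
f 57 50 58
f 57 58 52
f 58 50 59
f 58 59 52
f 59 50 60
f 59 60 52
f 60 50 61
f 60 61 52
f 61 50 51
f 61 51 52
f 62 73 67
f 62 67 63
f 62 63 69
f 62 69 72
f 62 72 73
f 63 67 71
f 67 73 66
f 73 72 64
f 72 69 68
f 69 63 70
f 65 71 66
f 65 66 64
f 65 64 68
f 65 68 70
f 65 70 71
f 66 71 67
f 64 66 73
f 68 64 72
f 70 68 69
f 71 70 63



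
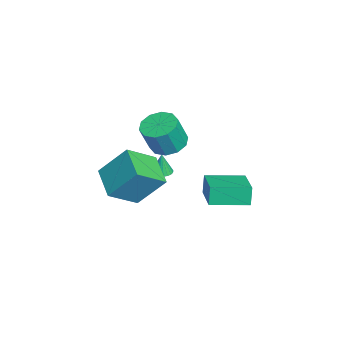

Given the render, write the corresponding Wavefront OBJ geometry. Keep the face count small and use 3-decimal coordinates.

v -2.217 -0.058 -2.545
v -1.692 -0.222 -2.545
v -2.223 -0.082 -1.295
v -1.669 -0.008 -2.541
v -1.73 0.198 -2.538
v -1.865 0.364 -2.535
v -2.054 0.467 -2.534
v -2.267 0.489 -2.535
v -2.473 0.428 -2.537
v -2.64 0.293 -2.54
v -2.742 0.105 -2.544
v -2.765 -0.109 -2.548
v -2.704 -0.315 -2.552
v -2.569 -0.481 -2.554
v -2.38 -0.584 -2.555
v -2.167 -0.606 -2.555
v -1.961 -0.545 -2.553
v -1.794 -0.41 -2.549
v -0.671 0.248 0.653
v 0.213 0.66 0.556
v 0.614 0.165 2.11
v -0.269 -0.248 2.207
v -0.164 1.076 0.785
v 0.238 0.581 2.34
v -0.734 1.175 0.964
v -0.332 0.68 2.519
v -1.28 0.919 1.024
v -0.878 0.424 2.579
v -1.593 0.408 0.942
v -1.192 -0.087 2.497
v -1.554 -0.165 0.75
v -1.153 -0.66 2.304
v -1.178 -0.581 0.52
v -0.776 -1.076 2.075
v -0.608 -0.68 0.341
v -0.206 -1.175 1.896
v -0.062 -0.424 0.281
v 0.34 -0.919 1.836
v 0.252 0.087 0.363
v 0.653 -0.408 1.918
v 3.392 -3.039 1.529
v 3.538 -1.712 3.072
v 2.646 -1.713 0.46
v 2.791 -0.386 2.003
v 5.009 -2.574 0.977
v 5.154 -1.247 2.52
v 4.262 -1.248 -0.092
v 4.408 0.079 1.451
v 0.034 1.872 -2.491
v -0.231 1.942 -1.446
v -0.16 3.874 -2.675
v -0.425 3.944 -1.63
v 1.905 2.096 -2.03
v 1.64 2.166 -0.985
v 1.711 4.098 -2.214
v 1.446 4.168 -1.169
f 2 1 4
f 2 4 3
f 4 1 5
f 4 5 3
f 5 1 6
f 5 6 3
f 6 1 7
f 6 7 3
f 7 1 8
f 7 8 3
f 8 1 9
f 8 9 3
f 9 1 10
f 9 10 3
f 10 1 11
f 10 11 3
f 11 1 12
f 11 12 3
f 12 1 13
f 12 13 3
f 13 1 14
f 13 14 3
f 14 1 15
f 14 15 3
f 15 1 16
f 15 16 3
f 16 1 17
f 16 17 3
f 17 1 18
f 17 18 3
f 18 1 2
f 18 2 3
f 20 19 23
f 20 23 21
f 21 23 24
f 21 24 22
f 23 19 25
f 23 25 24
f 24 25 26
f 24 26 22
f 25 19 27
f 25 27 26
f 26 27 28
f 26 28 22
f 27 19 29
f 27 29 28
f 28 29 30
f 28 30 22
f 29 19 31
f 29 31 30
f 30 31 32
f 30 32 22
f 31 19 33
f 31 33 32
f 32 33 34
f 32 34 22
f 33 19 35
f 33 35 34
f 34 35 36
f 34 36 22
f 35 19 37
f 35 37 36
f 36 37 38
f 36 38 22
f 37 19 39
f 37 39 38
f 38 39 40
f 38 40 22
f 39 19 20
f 39 20 40
f 40 20 21
f 40 21 22
f 42 44 41
f 45 42 41
f 41 44 43
f 43 45 41
f 42 48 44
f 46 42 45
f 46 48 42
f 44 48 43
f 47 45 43
f 43 48 47
f 47 46 45
f 48 46 47
f 50 52 49
f 53 50 49
f 49 52 51
f 51 53 49
f 50 56 52
f 54 50 53
f 54 56 50
f 52 56 51
f 55 53 51
f 51 56 55
f 55 54 53
f 56 54 55



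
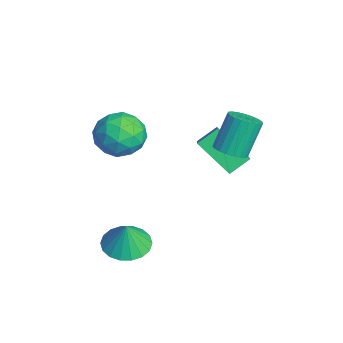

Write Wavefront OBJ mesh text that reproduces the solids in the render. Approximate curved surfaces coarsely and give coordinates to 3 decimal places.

v -0.618 -3.514 -2.583
v 0.292 -3.044 -2.766
v -0.322 -3.566 -1.237
v 0.005 -2.689 -2.689
v -0.404 -2.497 -2.592
v -0.856 -2.506 -2.493
v -1.261 -2.715 -2.412
v -1.539 -3.083 -2.365
v -1.634 -3.536 -2.361
v -1.528 -3.984 -2.401
v -1.242 -4.34 -2.478
v -0.832 -4.532 -2.575
v -0.38 -4.523 -2.674
v 0.025 -4.313 -2.755
v 0.302 -3.946 -2.802
v 0.398 -3.493 -2.806
v -1.177 0.833 1.977
v -0.466 0.806 2.213
v -0.951 1.52 3.759
v -1.663 1.547 3.523
v -0.479 1.088 2.079
v -0.965 1.801 3.625
v -0.613 1.325 1.928
v -1.099 2.038 3.473
v -0.845 1.477 1.785
v -1.33 2.191 3.33
v -1.134 1.518 1.675
v -1.619 2.232 3.22
v -1.43 1.441 1.617
v -1.916 2.154 3.163
v -1.683 1.258 1.622
v -2.169 1.972 3.168
v -1.848 1.003 1.688
v -2.334 1.716 3.234
v -1.898 0.717 1.805
v -2.383 1.43 3.35
v -1.823 0.452 1.95
v -2.308 1.165 3.496
v -1.636 0.253 2.101
v -2.121 0.966 3.647
v -1.37 0.154 2.23
v -1.855 0.867 3.776
v -1.07 0.173 2.316
v -1.556 0.886 3.861
v -0.789 0.306 2.343
v -1.275 1.019 3.888
v -0.576 0.53 2.306
v -1.061 1.243 3.852
v -4.29 -2.421 2.303
v -3.348 -2.096 1.676
v -3.952 -4.244 1.864
v -3.01 -3.919 1.237
v -2.999 -3.819 2.41
v -3.208 -2.692 2.681
v -4.092 -3.648 0.859
v -4.301 -2.521 1.13
v -3.226 -2.854 0.783
v -2.55 -2.959 1.742
v -4.75 -3.381 1.798
v -4.074 -3.486 2.757
v -3.849 -2.098 2.028
v -3.451 -4.242 1.512
v -3.445 -4.183 2.201
v -2.891 -3.992 1.833
v -3.766 -2.449 2.619
v -3.213 -2.258 2.25
v -3.008 -3.271 2.682
v -4.087 -4.082 1.29
v -3.534 -3.891 0.921
v -4.409 -2.348 1.707
v -3.855 -2.157 1.339
v -4.292 -3.069 0.858
v -3.223 -2.352 1.135
v -3.025 -3.424 0.876
v -3.661 -3.265 0.654
v -3.783 -2.602 0.814
v -2.826 -2.415 1.698
v -2.628 -3.486 1.44
v -2.621 -3.428 2.129
v -2.744 -2.765 2.289
v -2.754 -2.86 1.173
v -4.672 -2.854 2.1
v -4.474 -3.925 1.842
v -4.556 -3.575 1.251
v -4.679 -2.912 1.411
v -4.275 -2.916 2.664
v -4.077 -3.988 2.405
v -3.517 -3.738 2.726
v -3.639 -3.075 2.886
v -4.546 -3.48 2.367
v -4.457 0.219 0.174
v -4.688 1.124 0.775
v -3.345 1.319 -1.056
v -3.576 2.224 -0.455
v -2.964 -0.104 1.235
v -3.195 0.801 1.836
v -1.852 0.996 0.005
v -2.083 1.901 0.606
f 2 1 4
f 2 4 3
f 4 1 5
f 4 5 3
f 5 1 6
f 5 6 3
f 6 1 7
f 6 7 3
f 7 1 8
f 7 8 3
f 8 1 9
f 8 9 3
f 9 1 10
f 9 10 3
f 10 1 11
f 10 11 3
f 11 1 12
f 11 12 3
f 12 1 13
f 12 13 3
f 13 1 14
f 13 14 3
f 14 1 15
f 14 15 3
f 15 1 16
f 15 16 3
f 16 1 2
f 16 2 3
f 18 17 21
f 18 21 19
f 19 21 22
f 19 22 20
f 21 17 23
f 21 23 22
f 22 23 24
f 22 24 20
f 23 17 25
f 23 25 24
f 24 25 26
f 24 26 20
f 25 17 27
f 25 27 26
f 26 27 28
f 26 28 20
f 27 17 29
f 27 29 28
f 28 29 30
f 28 30 20
f 29 17 31
f 29 31 30
f 30 31 32
f 30 32 20
f 31 17 33
f 31 33 32
f 32 33 34
f 32 34 20
f 33 17 35
f 33 35 34
f 34 35 36
f 34 36 20
f 35 17 37
f 35 37 36
f 36 37 38
f 36 38 20
f 37 17 39
f 37 39 38
f 38 39 40
f 38 40 20
f 39 17 41
f 39 41 40
f 40 41 42
f 40 42 20
f 41 17 43
f 41 43 42
f 42 43 44
f 42 44 20
f 43 17 45
f 43 45 44
f 44 45 46
f 44 46 20
f 45 17 47
f 45 47 46
f 46 47 48
f 46 48 20
f 47 17 18
f 47 18 48
f 48 18 19
f 48 19 20
f 49 86 65
f 86 60 89
f 65 89 54
f 86 89 65
f 49 65 61
f 65 54 66
f 61 66 50
f 65 66 61
f 49 61 70
f 61 50 71
f 70 71 56
f 61 71 70
f 49 70 82
f 70 56 85
f 82 85 59
f 70 85 82
f 49 82 86
f 82 59 90
f 86 90 60
f 82 90 86
f 50 66 77
f 66 54 80
f 77 80 58
f 66 80 77
f 54 89 67
f 89 60 88
f 67 88 53
f 89 88 67
f 60 90 87
f 90 59 83
f 87 83 51
f 90 83 87
f 59 85 84
f 85 56 72
f 84 72 55
f 85 72 84
f 56 71 76
f 71 50 73
f 76 73 57
f 71 73 76
f 52 78 64
f 78 58 79
f 64 79 53
f 78 79 64
f 52 64 62
f 64 53 63
f 62 63 51
f 64 63 62
f 52 62 69
f 62 51 68
f 69 68 55
f 62 68 69
f 52 69 74
f 69 55 75
f 74 75 57
f 69 75 74
f 52 74 78
f 74 57 81
f 78 81 58
f 74 81 78
f 53 79 67
f 79 58 80
f 67 80 54
f 79 80 67
f 51 63 87
f 63 53 88
f 87 88 60
f 63 88 87
f 55 68 84
f 68 51 83
f 84 83 59
f 68 83 84
f 57 75 76
f 75 55 72
f 76 72 56
f 75 72 76
f 58 81 77
f 81 57 73
f 77 73 50
f 81 73 77
f 92 94 91
f 95 92 91
f 91 94 93
f 93 95 91
f 92 98 94
f 96 92 95
f 96 98 92
f 94 98 93
f 97 95 93
f 93 98 97
f 97 96 95
f 98 96 97



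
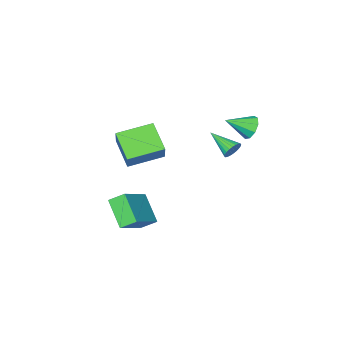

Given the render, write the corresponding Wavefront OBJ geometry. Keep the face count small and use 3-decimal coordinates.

v 2.563 0.576 -0.896
v 4.244 1.289 0.22
v 2.761 1.96 -2.077
v 4.441 2.673 -0.961
v 3.179 0.007 -1.459
v 4.859 0.72 -0.343
v 3.376 1.391 -2.64
v 5.057 2.104 -1.524
v -2.688 2.331 3.155
v -2.279 2.429 2.51
v -1.472 1.789 3.845
v -2.254 2.863 2.807
v -2.433 3.048 3.267
v -2.731 2.897 3.674
v -3.009 2.481 3.838
v -3.137 1.995 3.683
v -3.055 1.665 3.28
v -2.802 1.647 2.819
v -2.495 1.949 2.515
v -2.878 0.559 0.39
v -2.476 0.816 0.754
v -2.522 -0.959 1.07
v -2.67 0.829 0.884
v -2.896 0.8 0.939
v -3.119 0.735 0.91
v -3.305 0.643 0.803
v -3.426 0.538 0.632
v -3.464 0.437 0.425
v -3.413 0.353 0.212
v -3.28 0.301 0.026
v -3.086 0.288 -0.104
v -2.86 0.317 -0.159
v -2.637 0.382 -0.13
v -2.45 0.474 -0.023
v -2.329 0.579 0.148
v -2.291 0.68 0.355
v -2.343 0.764 0.568
v 3.147 -0.159 1.009
v 2.925 -1.567 2.091
v 1.285 0.448 1.417
v 1.063 -0.961 2.499
v 3.697 0.701 2.241
v 3.475 -0.708 3.323
v 1.835 1.307 2.649
v 1.613 -0.101 3.731
f 2 4 1
f 5 2 1
f 1 4 3
f 3 5 1
f 2 8 4
f 6 2 5
f 6 8 2
f 4 8 3
f 7 5 3
f 3 8 7
f 7 6 5
f 8 6 7
f 10 9 12
f 10 12 11
f 12 9 13
f 12 13 11
f 13 9 14
f 13 14 11
f 14 9 15
f 14 15 11
f 15 9 16
f 15 16 11
f 16 9 17
f 16 17 11
f 17 9 18
f 17 18 11
f 18 9 19
f 18 19 11
f 19 9 10
f 19 10 11
f 21 20 23
f 21 23 22
f 23 20 24
f 23 24 22
f 24 20 25
f 24 25 22
f 25 20 26
f 25 26 22
f 26 20 27
f 26 27 22
f 27 20 28
f 27 28 22
f 28 20 29
f 28 29 22
f 29 20 30
f 29 30 22
f 30 20 31
f 30 31 22
f 31 20 32
f 31 32 22
f 32 20 33
f 32 33 22
f 33 20 34
f 33 34 22
f 34 20 35
f 34 35 22
f 35 20 36
f 35 36 22
f 36 20 37
f 36 37 22
f 37 20 21
f 37 21 22
f 39 41 38
f 42 39 38
f 38 41 40
f 40 42 38
f 39 45 41
f 43 39 42
f 43 45 39
f 41 45 40
f 44 42 40
f 40 45 44
f 44 43 42
f 45 43 44



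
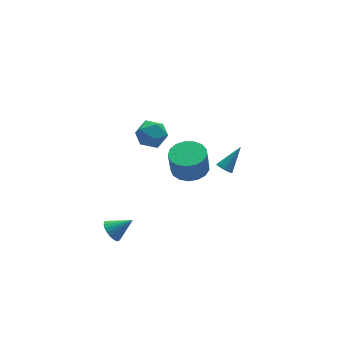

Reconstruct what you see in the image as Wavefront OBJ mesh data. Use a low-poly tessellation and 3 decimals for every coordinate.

v 3.244 1.934 -2.839
v 3.568 1.568 -3.044
v 4.456 2.346 -1.661
v 3.614 1.931 -3.219
v 3.444 2.296 -3.171
v 3.156 2.449 -2.929
v 2.92 2.3 -2.634
v 2.874 1.937 -2.46
v 3.044 1.572 -2.508
v 3.332 1.419 -2.75
v -4.299 0.314 -3.968
v -3.852 0.676 -4.433
v -3.181 0.006 -3.132
v -3.929 0.888 -4.253
v -4.062 1.012 -4.029
v -4.232 1.03 -3.796
v -4.411 0.939 -3.589
v -4.574 0.753 -3.439
v -4.695 0.5 -3.371
v -4.755 0.218 -3.393
v -4.746 -0.049 -3.503
v -4.67 -0.261 -3.683
v -4.536 -0.385 -3.907
v -4.367 -0.403 -4.14
v -4.188 -0.312 -4.347
v -4.025 -0.126 -4.497
v -3.904 0.127 -4.565
v -3.844 0.409 -4.543
v 0.545 0.67 -0.54
v 1.559 1.02 -0.41
v 1.389 0.979 1.029
v 0.375 0.63 0.9
v 1.28 1.454 -0.431
v 1.11 1.414 1.008
v 0.832 1.709 -0.477
v 0.662 1.669 0.963
v 0.319 1.726 -0.537
v 0.149 1.686 0.903
v -0.142 1.501 -0.598
v -0.312 1.461 0.842
v -0.446 1.086 -0.645
v -0.616 1.046 0.794
v -0.523 0.575 -0.668
v -0.693 0.535 0.771
v -0.355 0.086 -0.662
v -0.525 0.046 0.777
v 0.019 -0.269 -0.628
v -0.151 -0.309 0.811
v 0.513 -0.409 -0.574
v 0.343 -0.449 0.866
v 1.015 -0.302 -0.511
v 0.845 -0.342 0.928
v 1.409 0.028 -0.456
v 1.239 -0.012 0.984
v 1.605 0.505 -0.419
v 1.436 0.465 1.02
v -2.176 1.885 2.669
v -1.498 2.032 3.373
v -1.442 0.528 2.247
v -0.764 0.675 2.951
v -1.695 0.455 3.199
v -2.149 1.293 3.46
v -0.791 1.267 2.16
v -1.245 2.105 2.421
v -0.642 1.65 3.058
v -1.201 1.148 3.701
v -1.739 1.412 1.919
v -2.298 0.91 2.562
f 2 1 4
f 2 4 3
f 4 1 5
f 4 5 3
f 5 1 6
f 5 6 3
f 6 1 7
f 6 7 3
f 7 1 8
f 7 8 3
f 8 1 9
f 8 9 3
f 9 1 10
f 9 10 3
f 10 1 2
f 10 2 3
f 12 11 14
f 12 14 13
f 14 11 15
f 14 15 13
f 15 11 16
f 15 16 13
f 16 11 17
f 16 17 13
f 17 11 18
f 17 18 13
f 18 11 19
f 18 19 13
f 19 11 20
f 19 20 13
f 20 11 21
f 20 21 13
f 21 11 22
f 21 22 13
f 22 11 23
f 22 23 13
f 23 11 24
f 23 24 13
f 24 11 25
f 24 25 13
f 25 11 26
f 25 26 13
f 26 11 27
f 26 27 13
f 27 11 28
f 27 28 13
f 28 11 12
f 28 12 13
f 30 29 33
f 30 33 31
f 31 33 34
f 31 34 32
f 33 29 35
f 33 35 34
f 34 35 36
f 34 36 32
f 35 29 37
f 35 37 36
f 36 37 38
f 36 38 32
f 37 29 39
f 37 39 38
f 38 39 40
f 38 40 32
f 39 29 41
f 39 41 40
f 40 41 42
f 40 42 32
f 41 29 43
f 41 43 42
f 42 43 44
f 42 44 32
f 43 29 45
f 43 45 44
f 44 45 46
f 44 46 32
f 45 29 47
f 45 47 46
f 46 47 48
f 46 48 32
f 47 29 49
f 47 49 48
f 48 49 50
f 48 50 32
f 49 29 51
f 49 51 50
f 50 51 52
f 50 52 32
f 51 29 53
f 51 53 52
f 52 53 54
f 52 54 32
f 53 29 55
f 53 55 54
f 54 55 56
f 54 56 32
f 55 29 30
f 55 30 56
f 56 30 31
f 56 31 32
f 57 68 62
f 57 62 58
f 57 58 64
f 57 64 67
f 57 67 68
f 58 62 66
f 62 68 61
f 68 67 59
f 67 64 63
f 64 58 65
f 60 66 61
f 60 61 59
f 60 59 63
f 60 63 65
f 60 65 66
f 61 66 62
f 59 61 68
f 63 59 67
f 65 63 64
f 66 65 58



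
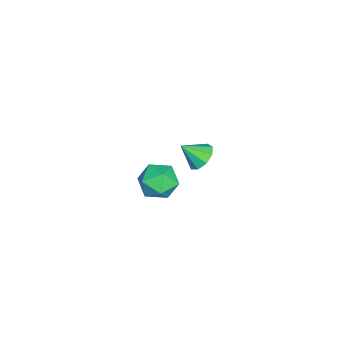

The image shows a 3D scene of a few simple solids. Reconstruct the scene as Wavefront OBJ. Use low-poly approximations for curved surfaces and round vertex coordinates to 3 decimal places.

v -3.346 1.825 -3.785
v -2.587 2.266 -3.544
v -3.074 0.815 -2.795
v -3.069 2.469 -3.205
v -3.68 2.37 -3.138
v -4.134 2.016 -3.374
v -4.22 1.573 -3.803
v -3.896 1.247 -4.223
v -3.315 1.192 -4.438
v -2.748 1.432 -4.349
v -2.461 1.856 -3.995
v 3.473 1.563 -0.654
v 4.112 1.361 0.25
v 2.088 0.679 0.13
v 2.727 0.477 1.034
v 2.387 1.526 0.808
v 3.243 2.072 0.323
v 2.957 -0.032 0.057
v 3.813 0.514 -0.428
v 3.794 0.376 0.689
v 3.442 1.338 1.153
v 2.758 0.702 -0.773
v 2.406 1.664 -0.309
f 2 1 4
f 2 4 3
f 4 1 5
f 4 5 3
f 5 1 6
f 5 6 3
f 6 1 7
f 6 7 3
f 7 1 8
f 7 8 3
f 8 1 9
f 8 9 3
f 9 1 10
f 9 10 3
f 10 1 11
f 10 11 3
f 11 1 2
f 11 2 3
f 12 23 17
f 12 17 13
f 12 13 19
f 12 19 22
f 12 22 23
f 13 17 21
f 17 23 16
f 23 22 14
f 22 19 18
f 19 13 20
f 15 21 16
f 15 16 14
f 15 14 18
f 15 18 20
f 15 20 21
f 16 21 17
f 14 16 23
f 18 14 22
f 20 18 19
f 21 20 13



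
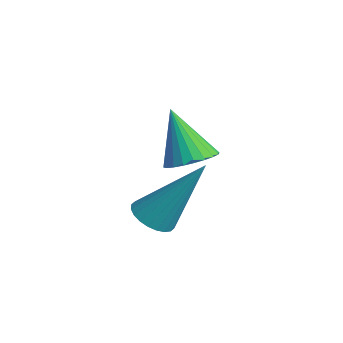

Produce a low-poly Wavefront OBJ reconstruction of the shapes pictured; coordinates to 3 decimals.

v 2.042 -0.472 0.408
v 2.582 -0.416 0.179
v 2.678 0.532 2.152
v 2.482 -0.223 0.104
v 2.314 -0.068 0.076
v 2.105 0.026 0.099
v 1.886 0.044 0.168
v 1.691 -0.017 0.274
v 1.549 -0.147 0.401
v 1.483 -0.327 0.529
v 1.501 -0.529 0.638
v 1.602 -0.722 0.713
v 1.77 -0.877 0.741
v 1.979 -0.97 0.718
v 2.198 -0.988 0.649
v 2.393 -0.927 0.542
v 2.534 -0.797 0.416
v 2.601 -0.617 0.288
v -0.522 1.582 0.529
v -0.158 2.132 0.793
v -1.198 1.318 2.011
v -0.391 2.256 0.709
v -0.644 2.278 0.598
v -0.878 2.195 0.476
v -1.058 2.018 0.363
v -1.157 1.774 0.274
v -1.159 1.502 0.225
v -1.064 1.242 0.221
v -0.887 1.033 0.265
v -0.654 0.908 0.349
v -0.401 0.886 0.46
v -0.167 0.97 0.581
v 0.013 1.147 0.695
v 0.112 1.39 0.784
v 0.114 1.663 0.833
v 0.019 1.923 0.836
f 2 1 4
f 2 4 3
f 4 1 5
f 4 5 3
f 5 1 6
f 5 6 3
f 6 1 7
f 6 7 3
f 7 1 8
f 7 8 3
f 8 1 9
f 8 9 3
f 9 1 10
f 9 10 3
f 10 1 11
f 10 11 3
f 11 1 12
f 11 12 3
f 12 1 13
f 12 13 3
f 13 1 14
f 13 14 3
f 14 1 15
f 14 15 3
f 15 1 16
f 15 16 3
f 16 1 17
f 16 17 3
f 17 1 18
f 17 18 3
f 18 1 2
f 18 2 3
f 20 19 22
f 20 22 21
f 22 19 23
f 22 23 21
f 23 19 24
f 23 24 21
f 24 19 25
f 24 25 21
f 25 19 26
f 25 26 21
f 26 19 27
f 26 27 21
f 27 19 28
f 27 28 21
f 28 19 29
f 28 29 21
f 29 19 30
f 29 30 21
f 30 19 31
f 30 31 21
f 31 19 32
f 31 32 21
f 32 19 33
f 32 33 21
f 33 19 34
f 33 34 21
f 34 19 35
f 34 35 21
f 35 19 36
f 35 36 21
f 36 19 20
f 36 20 21



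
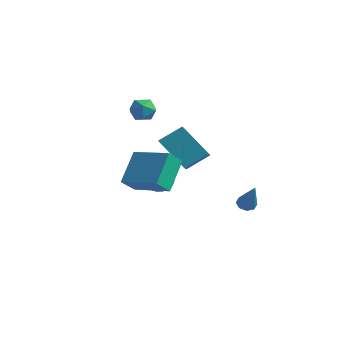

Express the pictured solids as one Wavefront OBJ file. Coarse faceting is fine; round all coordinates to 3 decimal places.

v -0.556 -1.266 0.387
v -0.698 -2.064 1.13
v -0.943 0.094 1.773
v -1.084 -0.704 2.517
v 1.544 -1.176 0.883
v 1.403 -1.974 1.627
v 1.158 0.184 2.27
v 1.016 -0.614 3.013
v -3.545 3.967 -1.743
v -3.103 3.778 -2.382
v -2.795 3.333 -1.037
v -2.96 4.061 -2.281
v -2.918 4.327 -2.086
v -2.984 4.531 -1.832
v -3.148 4.638 -1.562
v -3.38 4.629 -1.324
v -3.641 4.505 -1.158
v -3.885 4.288 -1.094
v -4.07 4.016 -1.142
v -4.165 3.736 -1.293
v -4.152 3.495 -1.523
v -4.034 3.336 -1.79
v -3.832 3.287 -2.05
v -3.58 3.355 -2.256
v -3.322 3.529 -2.374
v -3.36 2.533 4.231
v -2.687 2.739 3.901
v -3.093 1.321 4.019
v -2.42 1.527 3.689
v -2.522 1.62 4.455
v -2.687 2.369 4.586
v -3.093 1.691 3.334
v -3.258 2.44 3.465
v -2.521 2.219 3.347
v -2.169 2.175 4.039
v -3.611 1.885 3.881
v -3.259 1.841 4.573
v 2.96 2.803 -0.964
v 3.237 2.464 -1.244
v 3.86 2.277 0.564
v 3.41 2.822 -1.223
v 3.319 3.168 -1.05
v 3.018 3.301 -0.827
v 2.682 3.142 -0.684
v 2.509 2.784 -0.705
v 2.6 2.437 -0.878
v 2.902 2.305 -1.101
v -1.034 3.116 0.041
v -0.487 2.317 0.563
v -2.599 2.995 1.495
v -2.052 2.197 2.018
v -0.348 4.123 0.862
v 0.199 3.325 1.385
v -1.913 4.003 2.317
v -1.366 3.204 2.839
f 2 4 1
f 5 2 1
f 1 4 3
f 3 5 1
f 2 8 4
f 6 2 5
f 6 8 2
f 4 8 3
f 7 5 3
f 3 8 7
f 7 6 5
f 8 6 7
f 10 9 12
f 10 12 11
f 12 9 13
f 12 13 11
f 13 9 14
f 13 14 11
f 14 9 15
f 14 15 11
f 15 9 16
f 15 16 11
f 16 9 17
f 16 17 11
f 17 9 18
f 17 18 11
f 18 9 19
f 18 19 11
f 19 9 20
f 19 20 11
f 20 9 21
f 20 21 11
f 21 9 22
f 21 22 11
f 22 9 23
f 22 23 11
f 23 9 24
f 23 24 11
f 24 9 25
f 24 25 11
f 25 9 10
f 25 10 11
f 26 37 31
f 26 31 27
f 26 27 33
f 26 33 36
f 26 36 37
f 27 31 35
f 31 37 30
f 37 36 28
f 36 33 32
f 33 27 34
f 29 35 30
f 29 30 28
f 29 28 32
f 29 32 34
f 29 34 35
f 30 35 31
f 28 30 37
f 32 28 36
f 34 32 33
f 35 34 27
f 39 38 41
f 39 41 40
f 41 38 42
f 41 42 40
f 42 38 43
f 42 43 40
f 43 38 44
f 43 44 40
f 44 38 45
f 44 45 40
f 45 38 46
f 45 46 40
f 46 38 47
f 46 47 40
f 47 38 39
f 47 39 40
f 49 51 48
f 52 49 48
f 48 51 50
f 50 52 48
f 49 55 51
f 53 49 52
f 53 55 49
f 51 55 50
f 54 52 50
f 50 55 54
f 54 53 52
f 55 53 54



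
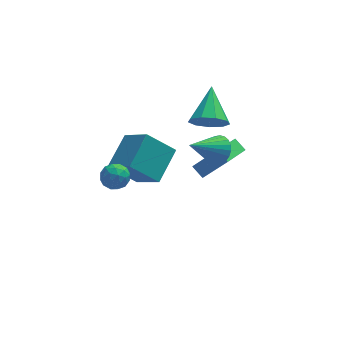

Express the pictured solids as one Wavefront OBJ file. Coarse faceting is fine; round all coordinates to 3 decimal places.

v 1.477 -0.309 2.141
v 2.011 -0.835 2.541
v 0.003 -0.911 3.319
v 2.044 -0.559 2.723
v 1.99 -0.245 2.816
v 1.858 0.059 2.806
v 1.668 0.307 2.695
v 1.449 0.461 2.5
v 1.234 0.498 2.25
v 1.056 0.413 1.984
v 0.942 0.217 1.741
v 0.909 -0.059 1.56
v 0.963 -0.372 1.467
v 1.095 -0.676 1.476
v 1.286 -0.925 1.587
v 1.505 -1.079 1.782
v 1.72 -1.116 2.032
v 1.898 -1.03 2.299
v 1.165 2.25 -2.591
v 0.728 2.791 -2.12
v 2.318 3.713 -3.201
v 1.881 4.254 -2.73
v 2.359 1.926 -1.11
v 1.922 2.467 -0.639
v 3.512 3.389 -1.72
v 3.075 3.93 -1.249
v 1.423 2.122 2.023
v 2.162 2.38 1.339
v 1.837 3.938 3.157
v 1.537 2.651 1.135
v 0.858 2.674 1.346
v 0.443 2.439 1.875
v 0.487 2.055 2.472
v 0.969 1.704 2.86
v 1.663 1.548 2.856
v 2.245 1.66 2.463
v 2.442 1.989 1.864
v -1.284 0.173 -0.494
v -2.685 0.375 0.759
v -2.212 1.545 -1.752
v -3.614 1.746 -0.5
v -0.246 1.714 0.42
v -1.648 1.915 1.672
v -1.175 3.085 -0.839
v -2.576 3.287 0.414
v -4.144 -2.724 4.03
v -3.559 -2.433 3.668
v -3.901 -3.807 3.552
v -3.316 -3.516 3.19
v -3.299 -3.582 3.934
v -3.45 -2.913 4.229
v -4.01 -3.327 2.991
v -4.161 -2.658 3.286
v -3.477 -2.805 3.026
v -3.037 -2.964 3.609
v -4.423 -3.276 3.611
v -3.983 -3.435 4.194
v -3.873 -2.484 3.891
v -3.587 -3.756 3.329
v -3.577 -3.796 3.766
v -3.234 -3.624 3.554
v -3.809 -2.766 4.22
v -3.465 -2.595 4.008
v -3.312 -3.27 4.164
v -3.995 -3.645 3.212
v -3.651 -3.474 3
v -4.226 -2.616 3.666
v -3.883 -2.444 3.454
v -4.148 -2.97 3.056
v -3.481 -2.531 3.301
v -3.338 -3.168 3.02
v -3.746 -3.056 2.903
v -3.834 -2.663 3.077
v -3.223 -2.624 3.643
v -3.08 -3.261 3.362
v -3.07 -3.3 3.799
v -3.158 -2.907 3.973
v -3.174 -2.843 3.266
v -4.38 -2.979 3.858
v -4.237 -3.616 3.577
v -4.302 -3.333 3.247
v -4.39 -2.94 3.421
v -4.122 -3.072 4.2
v -3.979 -3.709 3.919
v -3.626 -3.577 4.143
v -3.714 -3.184 4.317
v -4.286 -3.397 3.954
f 2 1 4
f 2 4 3
f 4 1 5
f 4 5 3
f 5 1 6
f 5 6 3
f 6 1 7
f 6 7 3
f 7 1 8
f 7 8 3
f 8 1 9
f 8 9 3
f 9 1 10
f 9 10 3
f 10 1 11
f 10 11 3
f 11 1 12
f 11 12 3
f 12 1 13
f 12 13 3
f 13 1 14
f 13 14 3
f 14 1 15
f 14 15 3
f 15 1 16
f 15 16 3
f 16 1 17
f 16 17 3
f 17 1 18
f 17 18 3
f 18 1 2
f 18 2 3
f 20 22 19
f 23 20 19
f 19 22 21
f 21 23 19
f 20 26 22
f 24 20 23
f 24 26 20
f 22 26 21
f 25 23 21
f 21 26 25
f 25 24 23
f 26 24 25
f 28 27 30
f 28 30 29
f 30 27 31
f 30 31 29
f 31 27 32
f 31 32 29
f 32 27 33
f 32 33 29
f 33 27 34
f 33 34 29
f 34 27 35
f 34 35 29
f 35 27 36
f 35 36 29
f 36 27 37
f 36 37 29
f 37 27 28
f 37 28 29
f 39 41 38
f 42 39 38
f 38 41 40
f 40 42 38
f 39 45 41
f 43 39 42
f 43 45 39
f 41 45 40
f 44 42 40
f 40 45 44
f 44 43 42
f 45 43 44
f 46 83 62
f 83 57 86
f 62 86 51
f 83 86 62
f 46 62 58
f 62 51 63
f 58 63 47
f 62 63 58
f 46 58 67
f 58 47 68
f 67 68 53
f 58 68 67
f 46 67 79
f 67 53 82
f 79 82 56
f 67 82 79
f 46 79 83
f 79 56 87
f 83 87 57
f 79 87 83
f 47 63 74
f 63 51 77
f 74 77 55
f 63 77 74
f 51 86 64
f 86 57 85
f 64 85 50
f 86 85 64
f 57 87 84
f 87 56 80
f 84 80 48
f 87 80 84
f 56 82 81
f 82 53 69
f 81 69 52
f 82 69 81
f 53 68 73
f 68 47 70
f 73 70 54
f 68 70 73
f 49 75 61
f 75 55 76
f 61 76 50
f 75 76 61
f 49 61 59
f 61 50 60
f 59 60 48
f 61 60 59
f 49 59 66
f 59 48 65
f 66 65 52
f 59 65 66
f 49 66 71
f 66 52 72
f 71 72 54
f 66 72 71
f 49 71 75
f 71 54 78
f 75 78 55
f 71 78 75
f 50 76 64
f 76 55 77
f 64 77 51
f 76 77 64
f 48 60 84
f 60 50 85
f 84 85 57
f 60 85 84
f 52 65 81
f 65 48 80
f 81 80 56
f 65 80 81
f 54 72 73
f 72 52 69
f 73 69 53
f 72 69 73
f 55 78 74
f 78 54 70
f 74 70 47
f 78 70 74



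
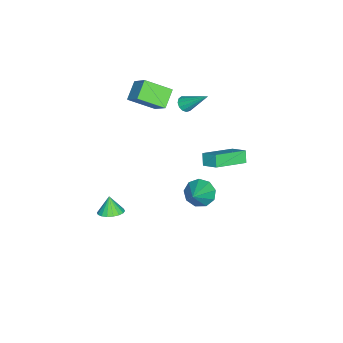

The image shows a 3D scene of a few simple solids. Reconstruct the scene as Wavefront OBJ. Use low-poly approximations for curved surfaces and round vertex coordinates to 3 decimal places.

v -2.661 1.745 0.581
v -2.24 2.626 1.108
v -2.214 1.921 -0.071
v -1.793 2.803 0.456
v -1.027 0.497 1.364
v -0.606 1.379 1.891
v -0.58 0.674 0.712
v -0.159 1.555 1.239
v -2.452 -0.066 -4.024
v -1.985 0.469 -4.656
v -0.928 -0.014 -2.856
v -2.314 0.848 -4.243
v -2.707 0.8 -3.728
v -2.981 0.347 -3.351
v -3.007 -0.299 -3.289
v -2.773 -0.836 -3.57
v -2.389 -1.013 -4.064
v -2.034 -0.746 -4.539
v -1.875 -0.161 -4.772
v -4.423 -4.619 3.297
v -3.656 -3.734 4.343
v -4.927 -3.135 2.411
v -4.16 -2.251 3.457
v -3.34 -4.689 2.563
v -2.573 -3.805 3.609
v -3.844 -3.206 1.677
v -3.077 -2.321 2.723
v 2.701 -3.578 -1.702
v 3.072 -2.965 -1.419
v 2.319 -3.802 -0.718
v 2.767 -2.836 -1.508
v 2.449 -2.853 -1.635
v 2.182 -3.014 -1.776
v 2.017 -3.287 -1.902
v 1.988 -3.617 -1.989
v 2.1 -3.94 -2.019
v 2.331 -4.191 -1.986
v 2.635 -4.32 -1.897
v 2.953 -4.302 -1.77
v 3.221 -4.141 -1.629
v 3.386 -3.869 -1.503
v 3.415 -3.538 -1.416
v 3.303 -3.216 -1.386
v -3.266 -1.237 3.248
v -2.965 -1.567 3.552
v -3.054 0.157 4.552
v -2.773 -1.422 3.366
v -2.737 -1.219 3.143
v -2.869 -1.021 2.953
v -3.127 -0.892 2.857
v -3.429 -0.872 2.885
v -3.68 -0.968 3.028
v -3.799 -1.15 3.242
v -3.749 -1.359 3.457
v -3.546 -1.529 3.606
v -3.253 -1.607 3.642
f 2 4 1
f 5 2 1
f 1 4 3
f 3 5 1
f 2 8 4
f 6 2 5
f 6 8 2
f 4 8 3
f 7 5 3
f 3 8 7
f 7 6 5
f 8 6 7
f 10 9 12
f 10 12 11
f 12 9 13
f 12 13 11
f 13 9 14
f 13 14 11
f 14 9 15
f 14 15 11
f 15 9 16
f 15 16 11
f 16 9 17
f 16 17 11
f 17 9 18
f 17 18 11
f 18 9 19
f 18 19 11
f 19 9 10
f 19 10 11
f 21 23 20
f 24 21 20
f 20 23 22
f 22 24 20
f 21 27 23
f 25 21 24
f 25 27 21
f 23 27 22
f 26 24 22
f 22 27 26
f 26 25 24
f 27 25 26
f 29 28 31
f 29 31 30
f 31 28 32
f 31 32 30
f 32 28 33
f 32 33 30
f 33 28 34
f 33 34 30
f 34 28 35
f 34 35 30
f 35 28 36
f 35 36 30
f 36 28 37
f 36 37 30
f 37 28 38
f 37 38 30
f 38 28 39
f 38 39 30
f 39 28 40
f 39 40 30
f 40 28 41
f 40 41 30
f 41 28 42
f 41 42 30
f 42 28 43
f 42 43 30
f 43 28 29
f 43 29 30
f 45 44 47
f 45 47 46
f 47 44 48
f 47 48 46
f 48 44 49
f 48 49 46
f 49 44 50
f 49 50 46
f 50 44 51
f 50 51 46
f 51 44 52
f 51 52 46
f 52 44 53
f 52 53 46
f 53 44 54
f 53 54 46
f 54 44 55
f 54 55 46
f 55 44 56
f 55 56 46
f 56 44 45
f 56 45 46



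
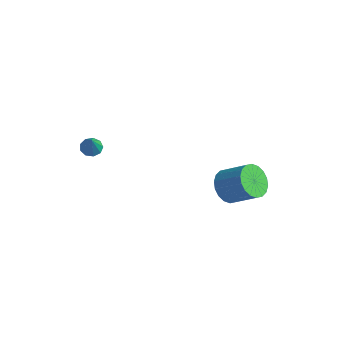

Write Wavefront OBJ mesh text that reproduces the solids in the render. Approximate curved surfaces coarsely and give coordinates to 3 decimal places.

v -3.135 -0.177 -1.429
v -2.77 0.274 -1.44
v -2.525 -0.643 -0.271
v -3.095 0.367 -1.232
v -3.438 0.206 -1.116
v -3.64 -0.135 -1.146
v -3.605 -0.495 -1.309
v -3.351 -0.706 -1.528
v -2.996 -0.67 -1.701
v -2.705 -0.403 -1.747
v -2.616 -0.03 -1.644
v 2.574 3.658 -3.042
v 3.211 3.206 -3.667
v 4.522 3.69 -2.682
v 3.886 4.142 -2.058
v 3.184 3.617 -3.834
v 4.495 4.101 -2.849
v 3.036 4.037 -3.844
v 4.348 4.521 -2.859
v 2.797 4.382 -3.695
v 4.109 4.866 -2.71
v 2.514 4.583 -3.417
v 3.826 5.067 -2.432
v 2.243 4.601 -3.065
v 3.554 5.085 -2.08
v 2.037 4.433 -2.708
v 3.349 4.917 -1.723
v 1.938 4.11 -2.418
v 3.249 4.594 -1.433
v 1.965 3.699 -2.251
v 3.276 4.183 -1.266
v 2.112 3.279 -2.241
v 3.424 3.763 -1.256
v 2.351 2.934 -2.39
v 3.663 3.418 -1.405
v 2.634 2.733 -2.668
v 3.946 3.217 -1.683
v 2.906 2.715 -3.02
v 4.217 3.199 -2.035
v 3.111 2.883 -3.377
v 4.423 3.367 -2.392
f 2 1 4
f 2 4 3
f 4 1 5
f 4 5 3
f 5 1 6
f 5 6 3
f 6 1 7
f 6 7 3
f 7 1 8
f 7 8 3
f 8 1 9
f 8 9 3
f 9 1 10
f 9 10 3
f 10 1 11
f 10 11 3
f 11 1 2
f 11 2 3
f 13 12 16
f 13 16 14
f 14 16 17
f 14 17 15
f 16 12 18
f 16 18 17
f 17 18 19
f 17 19 15
f 18 12 20
f 18 20 19
f 19 20 21
f 19 21 15
f 20 12 22
f 20 22 21
f 21 22 23
f 21 23 15
f 22 12 24
f 22 24 23
f 23 24 25
f 23 25 15
f 24 12 26
f 24 26 25
f 25 26 27
f 25 27 15
f 26 12 28
f 26 28 27
f 27 28 29
f 27 29 15
f 28 12 30
f 28 30 29
f 29 30 31
f 29 31 15
f 30 12 32
f 30 32 31
f 31 32 33
f 31 33 15
f 32 12 34
f 32 34 33
f 33 34 35
f 33 35 15
f 34 12 36
f 34 36 35
f 35 36 37
f 35 37 15
f 36 12 38
f 36 38 37
f 37 38 39
f 37 39 15
f 38 12 40
f 38 40 39
f 39 40 41
f 39 41 15
f 40 12 13
f 40 13 41
f 41 13 14
f 41 14 15



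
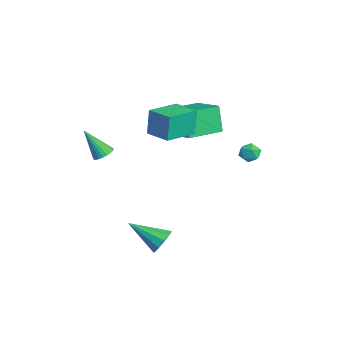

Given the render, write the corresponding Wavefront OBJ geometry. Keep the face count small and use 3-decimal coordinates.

v -0.588 0.504 1.59
v -0.777 0.646 3.101
v 0.606 1.269 1.667
v 0.417 1.411 3.179
v 0.403 -1.071 1.861
v 0.214 -0.929 3.373
v 1.597 -0.306 1.939
v 1.408 -0.164 3.45
v -2.452 -2.787 -1.102
v -2.056 -3.231 -1.239
v -2.928 -3.693 0.462
v -1.919 -3.084 -1.112
v -1.863 -2.891 -0.984
v -1.896 -2.683 -0.873
v -2.014 -2.491 -0.798
v -2.199 -2.343 -0.769
v -2.422 -2.264 -0.79
v -2.65 -2.264 -0.86
v -2.847 -2.343 -0.966
v -2.985 -2.49 -1.093
v -3.041 -2.683 -1.221
v -3.008 -2.891 -1.332
v -2.89 -3.083 -1.407
v -2.705 -3.23 -1.436
v -2.482 -3.31 -1.415
v -2.254 -3.31 -1.345
v 3.297 -0.902 -4.189
v 3.827 -1.401 -4.494
v 2.423 -2.438 -3.191
v 4.006 -1.23 -4.073
v 3.914 -0.933 -3.697
v 3.587 -0.625 -3.508
v 3.149 -0.421 -3.579
v 2.767 -0.402 -3.883
v 2.588 -0.573 -4.304
v 2.68 -0.87 -4.681
v 3.008 -1.179 -4.869
v 3.446 -1.382 -4.798
v 0.956 3.867 0.015
v 1.375 4.338 0.043
v 1.405 3.422 0.817
v 1.824 3.893 0.845
v 1.219 3.998 0.993
v 0.942 4.273 0.498
v 1.838 3.487 0.362
v 1.561 3.762 -0.133
v 1.92 4.103 0.258
v 1.537 4.419 0.647
v 1.243 3.341 0.213
v 0.86 3.657 0.602
v -1.796 0.455 0.315
v -2.346 0.382 1.869
v -2.525 2.331 0.145
v -3.076 2.258 1.699
v -0.124 1.162 0.941
v -0.675 1.089 2.495
v -0.854 3.038 0.771
v -1.404 2.965 2.325
f 2 4 1
f 5 2 1
f 1 4 3
f 3 5 1
f 2 8 4
f 6 2 5
f 6 8 2
f 4 8 3
f 7 5 3
f 3 8 7
f 7 6 5
f 8 6 7
f 10 9 12
f 10 12 11
f 12 9 13
f 12 13 11
f 13 9 14
f 13 14 11
f 14 9 15
f 14 15 11
f 15 9 16
f 15 16 11
f 16 9 17
f 16 17 11
f 17 9 18
f 17 18 11
f 18 9 19
f 18 19 11
f 19 9 20
f 19 20 11
f 20 9 21
f 20 21 11
f 21 9 22
f 21 22 11
f 22 9 23
f 22 23 11
f 23 9 24
f 23 24 11
f 24 9 25
f 24 25 11
f 25 9 26
f 25 26 11
f 26 9 10
f 26 10 11
f 28 27 30
f 28 30 29
f 30 27 31
f 30 31 29
f 31 27 32
f 31 32 29
f 32 27 33
f 32 33 29
f 33 27 34
f 33 34 29
f 34 27 35
f 34 35 29
f 35 27 36
f 35 36 29
f 36 27 37
f 36 37 29
f 37 27 38
f 37 38 29
f 38 27 28
f 38 28 29
f 39 50 44
f 39 44 40
f 39 40 46
f 39 46 49
f 39 49 50
f 40 44 48
f 44 50 43
f 50 49 41
f 49 46 45
f 46 40 47
f 42 48 43
f 42 43 41
f 42 41 45
f 42 45 47
f 42 47 48
f 43 48 44
f 41 43 50
f 45 41 49
f 47 45 46
f 48 47 40
f 52 54 51
f 55 52 51
f 51 54 53
f 53 55 51
f 52 58 54
f 56 52 55
f 56 58 52
f 54 58 53
f 57 55 53
f 53 58 57
f 57 56 55
f 58 56 57



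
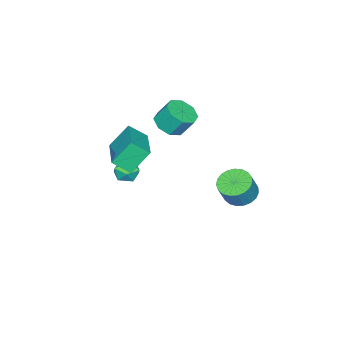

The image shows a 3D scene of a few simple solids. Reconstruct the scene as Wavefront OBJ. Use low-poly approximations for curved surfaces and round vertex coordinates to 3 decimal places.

v -2.126 -0.647 -3.297
v -1.51 -1.078 -3.623
v -0.957 -1.084 -2.569
v -1.574 -0.653 -2.243
v -1.407 -0.757 -3.675
v -0.854 -0.763 -2.621
v -1.429 -0.417 -3.662
v -0.876 -0.423 -2.608
v -1.571 -0.117 -3.585
v -1.018 -0.123 -2.531
v -1.81 0.092 -3.459
v -1.257 0.086 -2.405
v -2.103 0.173 -3.304
v -1.55 0.167 -2.251
v -2.4 0.112 -3.149
v -1.847 0.106 -2.095
v -2.65 -0.08 -3.019
v -2.097 -0.086 -1.965
v -2.809 -0.37 -2.937
v -2.256 -0.377 -1.883
v -2.851 -0.708 -2.917
v -2.298 -0.714 -1.863
v -2.767 -1.036 -2.963
v -2.214 -1.042 -1.909
v -2.572 -1.296 -3.067
v -2.019 -1.302 -2.013
v -2.3 -1.444 -3.21
v -1.748 -1.45 -2.156
v -1.999 -1.454 -3.369
v -1.446 -1.46 -2.315
v -1.719 -1.324 -3.515
v -1.166 -1.331 -2.461
v 1.434 -3.807 -0.35
v 1.84 -3.292 -0.44
v 2.14 -4.448 -0.84
v 2.546 -3.933 -0.93
v 2.443 -4.17 -0.321
v 2.007 -3.774 -0.018
v 1.973 -3.966 -1.262
v 1.537 -3.57 -0.959
v 2.173 -3.39 -1.004
v 2.463 -3.516 -0.422
v 1.517 -4.224 -0.858
v 1.807 -4.35 -0.276
v 1.696 -2.96 1.869
v 2.105 -3.65 2.467
v 3.258 -1.669 2.289
v 3.668 -2.359 2.886
v 2.392 -3.461 0.814
v 2.802 -4.151 1.411
v 3.955 -2.17 1.233
v 4.364 -2.86 1.831
v -0.614 -3.466 1.054
v -0.145 -3.971 1.461
v -0.338 -3.399 2.392
v -0.806 -2.894 1.986
v 0.165 -3.495 1.233
v -0.027 -2.924 2.165
v 0.02 -3.002 0.9
v -0.173 -2.43 1.832
v -0.497 -2.781 0.658
v -0.69 -2.209 1.59
v -1.082 -2.961 0.648
v -1.275 -2.389 1.579
v -1.393 -3.436 0.875
v -1.585 -2.865 1.807
v -1.247 -3.93 1.208
v -1.44 -3.358 2.14
v -0.73 -4.151 1.45
v -0.923 -3.579 2.382
f 2 1 5
f 2 5 3
f 3 5 6
f 3 6 4
f 5 1 7
f 5 7 6
f 6 7 8
f 6 8 4
f 7 1 9
f 7 9 8
f 8 9 10
f 8 10 4
f 9 1 11
f 9 11 10
f 10 11 12
f 10 12 4
f 11 1 13
f 11 13 12
f 12 13 14
f 12 14 4
f 13 1 15
f 13 15 14
f 14 15 16
f 14 16 4
f 15 1 17
f 15 17 16
f 16 17 18
f 16 18 4
f 17 1 19
f 17 19 18
f 18 19 20
f 18 20 4
f 19 1 21
f 19 21 20
f 20 21 22
f 20 22 4
f 21 1 23
f 21 23 22
f 22 23 24
f 22 24 4
f 23 1 25
f 23 25 24
f 24 25 26
f 24 26 4
f 25 1 27
f 25 27 26
f 26 27 28
f 26 28 4
f 27 1 29
f 27 29 28
f 28 29 30
f 28 30 4
f 29 1 31
f 29 31 30
f 30 31 32
f 30 32 4
f 31 1 2
f 31 2 32
f 32 2 3
f 32 3 4
f 33 44 38
f 33 38 34
f 33 34 40
f 33 40 43
f 33 43 44
f 34 38 42
f 38 44 37
f 44 43 35
f 43 40 39
f 40 34 41
f 36 42 37
f 36 37 35
f 36 35 39
f 36 39 41
f 36 41 42
f 37 42 38
f 35 37 44
f 39 35 43
f 41 39 40
f 42 41 34
f 46 48 45
f 49 46 45
f 45 48 47
f 47 49 45
f 46 52 48
f 50 46 49
f 50 52 46
f 48 52 47
f 51 49 47
f 47 52 51
f 51 50 49
f 52 50 51
f 54 53 57
f 54 57 55
f 55 57 58
f 55 58 56
f 57 53 59
f 57 59 58
f 58 59 60
f 58 60 56
f 59 53 61
f 59 61 60
f 60 61 62
f 60 62 56
f 61 53 63
f 61 63 62
f 62 63 64
f 62 64 56
f 63 53 65
f 63 65 64
f 64 65 66
f 64 66 56
f 65 53 67
f 65 67 66
f 66 67 68
f 66 68 56
f 67 53 69
f 67 69 68
f 68 69 70
f 68 70 56
f 69 53 54
f 69 54 70
f 70 54 55
f 70 55 56

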